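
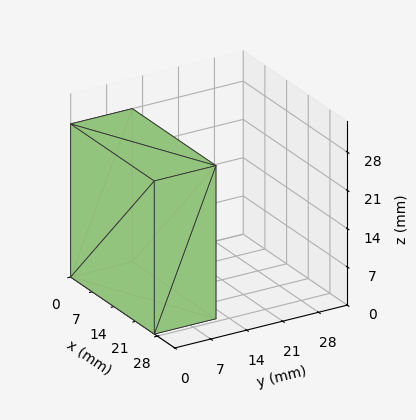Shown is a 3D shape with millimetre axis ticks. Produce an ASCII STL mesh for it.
Reading the render: the shape is a rectangular box, roughly 27 × 12 mm footprint and 28 mm tall (dimensions read to the nearest mm from the axis ticks). For the STL, each face is triangulated and given an outward normal.

solid part
  facet normal 0.0000 0.0000 -1.0000
    outer loop
      vertex 27.0 12.0 0.0
      vertex 27.0 0.0 0.0
      vertex 0.0 0.0 0.0
    endloop
  endfacet
  facet normal 0.0000 0.0000 -1.0000
    outer loop
      vertex 0.0 12.0 0.0
      vertex 27.0 12.0 0.0
      vertex 0.0 0.0 0.0
    endloop
  endfacet
  facet normal 0.0000 0.0000 1.0000
    outer loop
      vertex 0.0 0.0 28.0
      vertex 27.0 0.0 28.0
      vertex 27.0 12.0 28.0
    endloop
  endfacet
  facet normal 0.0000 0.0000 1.0000
    outer loop
      vertex 0.0 0.0 28.0
      vertex 27.0 12.0 28.0
      vertex 0.0 12.0 28.0
    endloop
  endfacet
  facet normal 0.0000 -1.0000 0.0000
    outer loop
      vertex 0.0 0.0 0.0
      vertex 27.0 0.0 0.0
      vertex 27.0 0.0 28.0
    endloop
  endfacet
  facet normal 0.0000 -1.0000 0.0000
    outer loop
      vertex 0.0 0.0 0.0
      vertex 27.0 0.0 28.0
      vertex 0.0 0.0 28.0
    endloop
  endfacet
  facet normal 0.0000 1.0000 0.0000
    outer loop
      vertex 27.0 12.0 28.0
      vertex 27.0 12.0 0.0
      vertex 0.0 12.0 0.0
    endloop
  endfacet
  facet normal 0.0000 1.0000 0.0000
    outer loop
      vertex 0.0 12.0 28.0
      vertex 27.0 12.0 28.0
      vertex 0.0 12.0 0.0
    endloop
  endfacet
  facet normal -1.0000 0.0000 0.0000
    outer loop
      vertex 0.0 12.0 28.0
      vertex 0.0 12.0 0.0
      vertex 0.0 0.0 0.0
    endloop
  endfacet
  facet normal -1.0000 0.0000 0.0000
    outer loop
      vertex 0.0 0.0 28.0
      vertex 0.0 12.0 28.0
      vertex 0.0 0.0 0.0
    endloop
  endfacet
  facet normal 1.0000 0.0000 0.0000
    outer loop
      vertex 27.0 0.0 0.0
      vertex 27.0 12.0 0.0
      vertex 27.0 12.0 28.0
    endloop
  endfacet
  facet normal 1.0000 0.0000 0.0000
    outer loop
      vertex 27.0 0.0 0.0
      vertex 27.0 12.0 28.0
      vertex 27.0 0.0 28.0
    endloop
  endfacet
endsolid part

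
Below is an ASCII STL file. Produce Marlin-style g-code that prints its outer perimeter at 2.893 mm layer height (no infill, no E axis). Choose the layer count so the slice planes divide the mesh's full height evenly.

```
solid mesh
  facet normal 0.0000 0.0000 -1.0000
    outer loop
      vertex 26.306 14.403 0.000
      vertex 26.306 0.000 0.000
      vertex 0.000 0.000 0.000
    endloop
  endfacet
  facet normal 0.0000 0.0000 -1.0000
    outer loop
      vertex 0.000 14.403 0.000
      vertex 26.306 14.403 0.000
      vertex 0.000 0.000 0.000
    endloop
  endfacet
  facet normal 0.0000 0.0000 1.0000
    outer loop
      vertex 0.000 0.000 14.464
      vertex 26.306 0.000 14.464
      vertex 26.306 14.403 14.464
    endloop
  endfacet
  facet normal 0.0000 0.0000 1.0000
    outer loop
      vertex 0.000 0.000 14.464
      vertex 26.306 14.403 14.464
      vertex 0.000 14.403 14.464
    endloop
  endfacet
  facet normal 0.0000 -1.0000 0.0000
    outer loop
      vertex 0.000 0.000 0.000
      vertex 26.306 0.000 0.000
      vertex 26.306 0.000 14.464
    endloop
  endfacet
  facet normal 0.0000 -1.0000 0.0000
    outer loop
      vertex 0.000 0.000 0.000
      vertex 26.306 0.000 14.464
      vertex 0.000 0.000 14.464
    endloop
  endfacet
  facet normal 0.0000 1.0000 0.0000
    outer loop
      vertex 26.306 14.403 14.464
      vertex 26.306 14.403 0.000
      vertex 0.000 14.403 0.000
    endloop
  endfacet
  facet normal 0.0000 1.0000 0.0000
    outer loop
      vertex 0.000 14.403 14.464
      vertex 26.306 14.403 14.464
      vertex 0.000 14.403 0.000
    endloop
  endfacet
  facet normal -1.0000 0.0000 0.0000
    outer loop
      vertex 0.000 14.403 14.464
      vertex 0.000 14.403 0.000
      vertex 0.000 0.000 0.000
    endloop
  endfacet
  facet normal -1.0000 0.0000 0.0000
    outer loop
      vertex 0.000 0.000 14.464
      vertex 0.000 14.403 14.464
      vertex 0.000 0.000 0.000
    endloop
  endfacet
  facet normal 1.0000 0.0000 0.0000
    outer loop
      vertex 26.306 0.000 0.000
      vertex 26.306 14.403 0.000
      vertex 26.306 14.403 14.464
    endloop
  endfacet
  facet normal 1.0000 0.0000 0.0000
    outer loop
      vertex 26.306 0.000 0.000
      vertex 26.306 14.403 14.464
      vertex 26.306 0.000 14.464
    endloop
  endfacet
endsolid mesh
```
; perimeter-only toolpath
G21 ; units = mm
G90 ; absolute positioning
G28 ; home
; layer 1
G0 Z2.893
G0 X0.000 Y0.000
G1 X26.306 Y0.000
G1 X26.306 Y14.403
G1 X0.000 Y14.403
G1 X0.000 Y0.000
; layer 2
G0 Z5.786
G0 X0.000 Y0.000
G1 X26.306 Y0.000
G1 X26.306 Y14.403
G1 X0.000 Y14.403
G1 X0.000 Y0.000
; layer 3
G0 Z8.678
G0 X0.000 Y0.000
G1 X26.306 Y0.000
G1 X26.306 Y14.403
G1 X0.000 Y14.403
G1 X0.000 Y0.000
; layer 4
G0 Z11.571
G0 X0.000 Y0.000
G1 X26.306 Y0.000
G1 X26.306 Y14.403
G1 X0.000 Y14.403
G1 X0.000 Y0.000
; layer 5
G0 Z14.464
G0 X0.000 Y0.000
G1 X26.306 Y0.000
G1 X26.306 Y14.403
G1 X0.000 Y14.403
G1 X0.000 Y0.000
M2 ; end

The solid is a rectangular box, roughly 26.3 × 14.4 mm footprint and 14.5 mm tall. Slicing at Δz = 2.893 mm — 5 equal slices spanning the solid's height, so layer i sits at z = i·h/5 — gives 5 non-empty perimeters. Each is a 4-segment closed polygon; G0 lifts to the layer z and rapids to the start vertex, then G1 traces the edges.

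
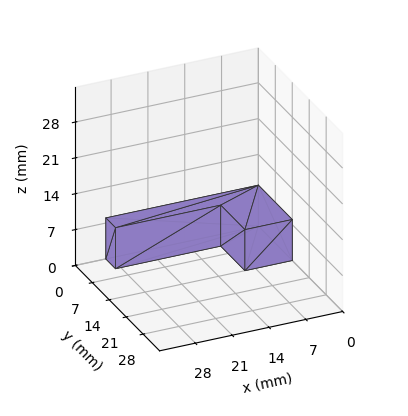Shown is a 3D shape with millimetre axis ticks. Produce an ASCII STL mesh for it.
Reading the render: the shape is an L-shaped prism: outer 29 × 14 mm, arm thicknesses ≈ 4 mm (horizontal) and 9 mm (vertical), extruded 8 mm in z (dimensions read to the nearest mm from the axis ticks). For the STL, each face is triangulated and given an outward normal.

solid part
  facet normal 0.0000 0.0000 -1.0000
    outer loop
      vertex 29.0 4.0 0.0
      vertex 29.0 0.0 0.0
      vertex 0.0 0.0 0.0
    endloop
  endfacet
  facet normal 0.0000 0.0000 -1.0000
    outer loop
      vertex 9.0 4.0 0.0
      vertex 29.0 4.0 0.0
      vertex 0.0 0.0 0.0
    endloop
  endfacet
  facet normal 0.0000 0.0000 -1.0000
    outer loop
      vertex 9.0 14.0 0.0
      vertex 9.0 4.0 0.0
      vertex 0.0 0.0 0.0
    endloop
  endfacet
  facet normal 0.0000 0.0000 -1.0000
    outer loop
      vertex 0.0 14.0 0.0
      vertex 9.0 14.0 0.0
      vertex 0.0 0.0 0.0
    endloop
  endfacet
  facet normal 0.0000 0.0000 1.0000
    outer loop
      vertex 0.0 0.0 8.0
      vertex 29.0 0.0 8.0
      vertex 29.0 4.0 8.0
    endloop
  endfacet
  facet normal 0.0000 0.0000 1.0000
    outer loop
      vertex 0.0 0.0 8.0
      vertex 29.0 4.0 8.0
      vertex 9.0 4.0 8.0
    endloop
  endfacet
  facet normal 0.0000 0.0000 1.0000
    outer loop
      vertex 0.0 0.0 8.0
      vertex 9.0 4.0 8.0
      vertex 9.0 14.0 8.0
    endloop
  endfacet
  facet normal 0.0000 0.0000 1.0000
    outer loop
      vertex 0.0 0.0 8.0
      vertex 9.0 14.0 8.0
      vertex 0.0 14.0 8.0
    endloop
  endfacet
  facet normal 0.0000 -1.0000 0.0000
    outer loop
      vertex 0.0 0.0 0.0
      vertex 29.0 0.0 0.0
      vertex 29.0 0.0 8.0
    endloop
  endfacet
  facet normal 0.0000 -1.0000 0.0000
    outer loop
      vertex 0.0 0.0 0.0
      vertex 29.0 0.0 8.0
      vertex 0.0 0.0 8.0
    endloop
  endfacet
  facet normal 1.0000 0.0000 0.0000
    outer loop
      vertex 29.0 0.0 0.0
      vertex 29.0 4.0 0.0
      vertex 29.0 4.0 8.0
    endloop
  endfacet
  facet normal 1.0000 0.0000 0.0000
    outer loop
      vertex 29.0 0.0 0.0
      vertex 29.0 4.0 8.0
      vertex 29.0 0.0 8.0
    endloop
  endfacet
  facet normal 0.0000 1.0000 0.0000
    outer loop
      vertex 29.0 4.0 0.0
      vertex 9.0 4.0 0.0
      vertex 9.0 4.0 8.0
    endloop
  endfacet
  facet normal 0.0000 1.0000 0.0000
    outer loop
      vertex 29.0 4.0 0.0
      vertex 9.0 4.0 8.0
      vertex 29.0 4.0 8.0
    endloop
  endfacet
  facet normal 1.0000 0.0000 0.0000
    outer loop
      vertex 9.0 4.0 0.0
      vertex 9.0 14.0 0.0
      vertex 9.0 14.0 8.0
    endloop
  endfacet
  facet normal 1.0000 0.0000 0.0000
    outer loop
      vertex 9.0 4.0 0.0
      vertex 9.0 14.0 8.0
      vertex 9.0 4.0 8.0
    endloop
  endfacet
  facet normal 0.0000 1.0000 0.0000
    outer loop
      vertex 9.0 14.0 0.0
      vertex 0.0 14.0 0.0
      vertex 0.0 14.0 8.0
    endloop
  endfacet
  facet normal 0.0000 1.0000 0.0000
    outer loop
      vertex 9.0 14.0 0.0
      vertex 0.0 14.0 8.0
      vertex 9.0 14.0 8.0
    endloop
  endfacet
  facet normal -1.0000 0.0000 0.0000
    outer loop
      vertex 0.0 14.0 0.0
      vertex 0.0 0.0 0.0
      vertex 0.0 0.0 8.0
    endloop
  endfacet
  facet normal -1.0000 0.0000 0.0000
    outer loop
      vertex 0.0 14.0 0.0
      vertex 0.0 0.0 8.0
      vertex 0.0 14.0 8.0
    endloop
  endfacet
endsolid part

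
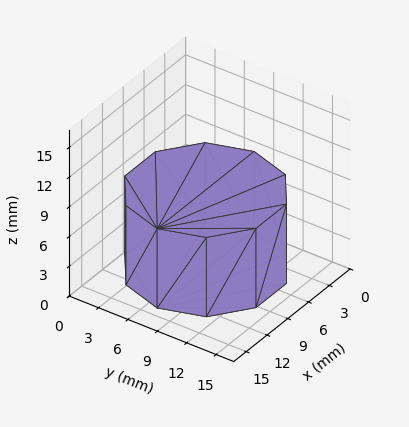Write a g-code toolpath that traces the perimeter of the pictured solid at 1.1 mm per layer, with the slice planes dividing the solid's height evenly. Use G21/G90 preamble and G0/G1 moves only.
Reading the render: the shape is a regular 10-sided prism (a cylinder approximated with 10 flat sides), circumscribed radius ≈ 7 mm, height ≈ 8 mm (dimensions read to the nearest mm from the axis ticks). For the g-code, the solid's height is divided into equal slices at the stated Δz and each level perimeter traced with G1 moves after a G0 lift.

; perimeter-only toolpath
G21 ; units = mm
G90 ; absolute positioning
G28 ; home
; layer 1
G0 Z1.1
G0 X14.0 Y7.0
G1 X12.7 Y11.1
G1 X9.2 Y13.7
G1 X4.8 Y13.7
G1 X1.3 Y11.1
G1 X0.0 Y7.0
G1 X1.3 Y2.9
G1 X4.8 Y0.3
G1 X9.2 Y0.3
G1 X12.7 Y2.9
G1 X14.0 Y7.0
; layer 2
G0 Z2.3
G0 X14.0 Y7.0
G1 X12.7 Y11.1
G1 X9.2 Y13.7
G1 X4.8 Y13.7
G1 X1.3 Y11.1
G1 X0.0 Y7.0
G1 X1.3 Y2.9
G1 X4.8 Y0.3
G1 X9.2 Y0.3
G1 X12.7 Y2.9
G1 X14.0 Y7.0
; layer 3
G0 Z3.4
G0 X14.0 Y7.0
G1 X12.7 Y11.1
G1 X9.2 Y13.7
G1 X4.8 Y13.7
G1 X1.3 Y11.1
G1 X0.0 Y7.0
G1 X1.3 Y2.9
G1 X4.8 Y0.3
G1 X9.2 Y0.3
G1 X12.7 Y2.9
G1 X14.0 Y7.0
; layer 4
G0 Z4.6
G0 X14.0 Y7.0
G1 X12.7 Y11.1
G1 X9.2 Y13.7
G1 X4.8 Y13.7
G1 X1.3 Y11.1
G1 X0.0 Y7.0
G1 X1.3 Y2.9
G1 X4.8 Y0.3
G1 X9.2 Y0.3
G1 X12.7 Y2.9
G1 X14.0 Y7.0
; layer 5
G0 Z5.7
G0 X14.0 Y7.0
G1 X12.7 Y11.1
G1 X9.2 Y13.7
G1 X4.8 Y13.7
G1 X1.3 Y11.1
G1 X0.0 Y7.0
G1 X1.3 Y2.9
G1 X4.8 Y0.3
G1 X9.2 Y0.3
G1 X12.7 Y2.9
G1 X14.0 Y7.0
; layer 6
G0 Z6.9
G0 X14.0 Y7.0
G1 X12.7 Y11.1
G1 X9.2 Y13.7
G1 X4.8 Y13.7
G1 X1.3 Y11.1
G1 X0.0 Y7.0
G1 X1.3 Y2.9
G1 X4.8 Y0.3
G1 X9.2 Y0.3
G1 X12.7 Y2.9
G1 X14.0 Y7.0
; layer 7
G0 Z8.0
G0 X14.0 Y7.0
G1 X12.7 Y11.1
G1 X9.2 Y13.7
G1 X4.8 Y13.7
G1 X1.3 Y11.1
G1 X0.0 Y7.0
G1 X1.3 Y2.9
G1 X4.8 Y0.3
G1 X9.2 Y0.3
G1 X12.7 Y2.9
G1 X14.0 Y7.0
M2 ; end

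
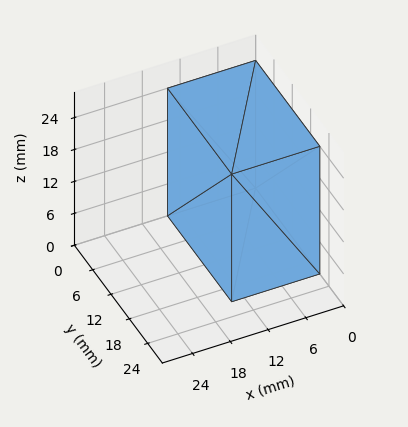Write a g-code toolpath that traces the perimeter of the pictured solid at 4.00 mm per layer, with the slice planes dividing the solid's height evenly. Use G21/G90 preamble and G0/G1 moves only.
Reading the render: the shape is a rectangular box, roughly 14 × 21 mm footprint and 24 mm tall (dimensions read to the nearest mm from the axis ticks). For the g-code, the solid's height is divided into equal slices at the stated Δz and each level perimeter traced with G1 moves after a G0 lift.

; perimeter-only toolpath
G21 ; units = mm
G90 ; absolute positioning
G28 ; home
; layer 1
G0 Z4.00
G0 X0.00 Y0.00
G1 X14.00 Y0.00
G1 X14.00 Y21.00
G1 X0.00 Y21.00
G1 X0.00 Y0.00
; layer 2
G0 Z8.00
G0 X0.00 Y0.00
G1 X14.00 Y0.00
G1 X14.00 Y21.00
G1 X0.00 Y21.00
G1 X0.00 Y0.00
; layer 3
G0 Z12.00
G0 X0.00 Y0.00
G1 X14.00 Y0.00
G1 X14.00 Y21.00
G1 X0.00 Y21.00
G1 X0.00 Y0.00
; layer 4
G0 Z16.00
G0 X0.00 Y0.00
G1 X14.00 Y0.00
G1 X14.00 Y21.00
G1 X0.00 Y21.00
G1 X0.00 Y0.00
; layer 5
G0 Z20.00
G0 X0.00 Y0.00
G1 X14.00 Y0.00
G1 X14.00 Y21.00
G1 X0.00 Y21.00
G1 X0.00 Y0.00
; layer 6
G0 Z24.00
G0 X0.00 Y0.00
G1 X14.00 Y0.00
G1 X14.00 Y21.00
G1 X0.00 Y21.00
G1 X0.00 Y0.00
M2 ; end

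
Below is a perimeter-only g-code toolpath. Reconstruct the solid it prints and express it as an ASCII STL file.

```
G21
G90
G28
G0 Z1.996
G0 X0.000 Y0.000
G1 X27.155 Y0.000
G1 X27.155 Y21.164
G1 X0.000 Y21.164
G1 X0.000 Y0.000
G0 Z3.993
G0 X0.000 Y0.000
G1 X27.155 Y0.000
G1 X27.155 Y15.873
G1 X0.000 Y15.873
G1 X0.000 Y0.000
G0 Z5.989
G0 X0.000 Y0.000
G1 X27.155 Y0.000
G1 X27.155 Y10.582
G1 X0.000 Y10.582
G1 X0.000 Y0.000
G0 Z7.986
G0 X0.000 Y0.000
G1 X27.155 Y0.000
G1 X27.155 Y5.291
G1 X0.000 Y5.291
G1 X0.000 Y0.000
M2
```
solid part
  facet normal 0.0000 0.0000 -1.0000
    outer loop
      vertex 27.155 26.455 0.000
      vertex 27.155 0.000 0.000
      vertex 0.000 0.000 0.000
    endloop
  endfacet
  facet normal 0.0000 0.0000 -1.0000
    outer loop
      vertex 0.000 26.455 0.000
      vertex 27.155 26.455 0.000
      vertex 0.000 0.000 0.000
    endloop
  endfacet
  facet normal 0.0000 -1.0000 0.0000
    outer loop
      vertex 0.000 0.000 0.000
      vertex 27.155 0.000 0.000
      vertex 27.155 0.000 9.982
    endloop
  endfacet
  facet normal 0.0000 -1.0000 0.0000
    outer loop
      vertex 0.000 0.000 0.000
      vertex 27.155 0.000 9.982
      vertex 0.000 0.000 9.982
    endloop
  endfacet
  facet normal 0.0000 0.3530 0.9356
    outer loop
      vertex 0.000 0.000 9.982
      vertex 27.155 0.000 9.982
      vertex 27.155 26.455 0.000
    endloop
  endfacet
  facet normal 0.0000 0.3530 0.9356
    outer loop
      vertex 0.000 0.000 9.982
      vertex 27.155 26.455 0.000
      vertex 0.000 26.455 0.000
    endloop
  endfacet
  facet normal -1.0000 0.0000 0.0000
    outer loop
      vertex 0.000 0.000 9.982
      vertex 0.000 26.455 0.000
      vertex 0.000 0.000 0.000
    endloop
  endfacet
  facet normal 1.0000 0.0000 0.0000
    outer loop
      vertex 27.155 0.000 0.000
      vertex 27.155 26.455 0.000
      vertex 27.155 0.000 9.982
    endloop
  endfacet
endsolid part

The G0 Z moves step by Δz≈1.996 mm. The G1 loops shrink linearly with z, so the solid tapers from its base footprint up to z≈9.98. Closing with a flat bottom cap and the tapered top and triangulating gives 8 facets — a wedge (ramp): 27.2 × 26.5 mm base, rising to 9.98 mm along the y=0 edge and sloping linearly to z=0 at y=26.5.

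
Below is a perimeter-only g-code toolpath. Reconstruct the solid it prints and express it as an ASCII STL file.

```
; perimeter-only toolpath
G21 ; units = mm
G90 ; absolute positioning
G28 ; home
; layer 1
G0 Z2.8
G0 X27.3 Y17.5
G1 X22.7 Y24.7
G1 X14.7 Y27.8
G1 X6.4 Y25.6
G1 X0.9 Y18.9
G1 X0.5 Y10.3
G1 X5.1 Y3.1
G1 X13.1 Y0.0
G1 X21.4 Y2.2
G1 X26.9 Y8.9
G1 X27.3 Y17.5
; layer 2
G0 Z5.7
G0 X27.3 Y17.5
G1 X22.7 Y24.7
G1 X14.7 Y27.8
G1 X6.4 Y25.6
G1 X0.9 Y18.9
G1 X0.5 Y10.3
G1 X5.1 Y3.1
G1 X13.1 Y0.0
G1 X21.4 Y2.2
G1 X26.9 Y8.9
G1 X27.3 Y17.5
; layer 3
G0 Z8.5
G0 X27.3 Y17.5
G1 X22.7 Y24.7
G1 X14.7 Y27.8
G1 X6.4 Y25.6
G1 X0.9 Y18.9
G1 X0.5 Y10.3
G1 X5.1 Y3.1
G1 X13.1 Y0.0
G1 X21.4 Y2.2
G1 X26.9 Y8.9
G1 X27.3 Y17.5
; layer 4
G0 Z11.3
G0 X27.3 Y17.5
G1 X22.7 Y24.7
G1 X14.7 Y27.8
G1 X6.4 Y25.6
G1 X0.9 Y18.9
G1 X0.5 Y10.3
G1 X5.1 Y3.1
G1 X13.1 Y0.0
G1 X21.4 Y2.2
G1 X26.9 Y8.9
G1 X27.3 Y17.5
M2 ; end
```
solid part
  facet normal 0.0000 0.0000 -1.0000
    outer loop
      vertex 14.7 27.8 0.0
      vertex 22.7 24.7 0.0
      vertex 27.3 17.5 0.0
    endloop
  endfacet
  facet normal 0.0000 0.0000 -1.0000
    outer loop
      vertex 6.4 25.6 0.0
      vertex 14.7 27.8 0.0
      vertex 27.3 17.5 0.0
    endloop
  endfacet
  facet normal 0.0000 0.0000 -1.0000
    outer loop
      vertex 0.9 18.9 0.0
      vertex 6.4 25.6 0.0
      vertex 27.3 17.5 0.0
    endloop
  endfacet
  facet normal 0.0000 0.0000 -1.0000
    outer loop
      vertex 0.5 10.3 0.0
      vertex 0.9 18.9 0.0
      vertex 27.3 17.5 0.0
    endloop
  endfacet
  facet normal 0.0000 0.0000 -1.0000
    outer loop
      vertex 5.1 3.1 0.0
      vertex 0.5 10.3 0.0
      vertex 27.3 17.5 0.0
    endloop
  endfacet
  facet normal 0.0000 0.0000 -1.0000
    outer loop
      vertex 13.1 0.0 0.0
      vertex 5.1 3.1 0.0
      vertex 27.3 17.5 0.0
    endloop
  endfacet
  facet normal 0.0000 0.0000 -1.0000
    outer loop
      vertex 21.4 2.2 0.0
      vertex 13.1 0.0 0.0
      vertex 27.3 17.5 0.0
    endloop
  endfacet
  facet normal 0.0000 0.0000 -1.0000
    outer loop
      vertex 26.9 8.9 0.0
      vertex 21.4 2.2 0.0
      vertex 27.3 17.5 0.0
    endloop
  endfacet
  facet normal 0.0000 0.0000 1.0000
    outer loop
      vertex 27.3 17.5 11.3
      vertex 22.7 24.7 11.3
      vertex 14.7 27.8 11.3
    endloop
  endfacet
  facet normal 0.0000 0.0000 1.0000
    outer loop
      vertex 27.3 17.5 11.3
      vertex 14.7 27.8 11.3
      vertex 6.4 25.6 11.3
    endloop
  endfacet
  facet normal 0.0000 0.0000 1.0000
    outer loop
      vertex 27.3 17.5 11.3
      vertex 6.4 25.6 11.3
      vertex 0.9 18.9 11.3
    endloop
  endfacet
  facet normal 0.0000 0.0000 1.0000
    outer loop
      vertex 27.3 17.5 11.3
      vertex 0.9 18.9 11.3
      vertex 0.5 10.3 11.3
    endloop
  endfacet
  facet normal 0.0000 0.0000 1.0000
    outer loop
      vertex 27.3 17.5 11.3
      vertex 0.5 10.3 11.3
      vertex 5.1 3.1 11.3
    endloop
  endfacet
  facet normal 0.0000 0.0000 1.0000
    outer loop
      vertex 27.3 17.5 11.3
      vertex 5.1 3.1 11.3
      vertex 13.1 0.0 11.3
    endloop
  endfacet
  facet normal 0.0000 0.0000 1.0000
    outer loop
      vertex 27.3 17.5 11.3
      vertex 13.1 0.0 11.3
      vertex 21.4 2.2 11.3
    endloop
  endfacet
  facet normal 0.0000 0.0000 1.0000
    outer loop
      vertex 27.3 17.5 11.3
      vertex 21.4 2.2 11.3
      vertex 26.9 8.9 11.3
    endloop
  endfacet
  facet normal 0.8427 0.5384 0.0000
    outer loop
      vertex 27.3 17.5 0.0
      vertex 22.7 24.7 0.0
      vertex 22.7 24.7 11.3
    endloop
  endfacet
  facet normal 0.8427 0.5384 0.0000
    outer loop
      vertex 27.3 17.5 0.0
      vertex 22.7 24.7 11.3
      vertex 27.3 17.5 11.3
    endloop
  endfacet
  facet normal 0.3613 0.9324 0.0000
    outer loop
      vertex 22.7 24.7 0.0
      vertex 14.7 27.8 0.0
      vertex 14.7 27.8 11.3
    endloop
  endfacet
  facet normal 0.3613 0.9324 0.0000
    outer loop
      vertex 22.7 24.7 0.0
      vertex 14.7 27.8 11.3
      vertex 22.7 24.7 11.3
    endloop
  endfacet
  facet normal -0.2562 0.9666 0.0000
    outer loop
      vertex 14.7 27.8 0.0
      vertex 6.4 25.6 0.0
      vertex 6.4 25.6 11.3
    endloop
  endfacet
  facet normal -0.2562 0.9666 0.0000
    outer loop
      vertex 14.7 27.8 0.0
      vertex 6.4 25.6 11.3
      vertex 14.7 27.8 11.3
    endloop
  endfacet
  facet normal -0.7729 0.6345 0.0000
    outer loop
      vertex 6.4 25.6 0.0
      vertex 0.9 18.9 0.0
      vertex 0.9 18.9 11.3
    endloop
  endfacet
  facet normal -0.7729 0.6345 0.0000
    outer loop
      vertex 6.4 25.6 0.0
      vertex 0.9 18.9 11.3
      vertex 6.4 25.6 11.3
    endloop
  endfacet
  facet normal -0.9989 0.0465 0.0000
    outer loop
      vertex 0.9 18.9 0.0
      vertex 0.5 10.3 0.0
      vertex 0.5 10.3 11.3
    endloop
  endfacet
  facet normal -0.9989 0.0465 0.0000
    outer loop
      vertex 0.9 18.9 0.0
      vertex 0.5 10.3 11.3
      vertex 0.9 18.9 11.3
    endloop
  endfacet
  facet normal -0.8427 -0.5384 0.0000
    outer loop
      vertex 0.5 10.3 0.0
      vertex 5.1 3.1 0.0
      vertex 5.1 3.1 11.3
    endloop
  endfacet
  facet normal -0.8427 -0.5384 0.0000
    outer loop
      vertex 0.5 10.3 0.0
      vertex 5.1 3.1 11.3
      vertex 0.5 10.3 11.3
    endloop
  endfacet
  facet normal -0.3613 -0.9324 0.0000
    outer loop
      vertex 5.1 3.1 0.0
      vertex 13.1 0.0 0.0
      vertex 13.1 0.0 11.3
    endloop
  endfacet
  facet normal -0.3613 -0.9324 0.0000
    outer loop
      vertex 5.1 3.1 0.0
      vertex 13.1 0.0 11.3
      vertex 5.1 3.1 11.3
    endloop
  endfacet
  facet normal 0.2562 -0.9666 0.0000
    outer loop
      vertex 13.1 0.0 0.0
      vertex 21.4 2.2 0.0
      vertex 21.4 2.2 11.3
    endloop
  endfacet
  facet normal 0.2562 -0.9666 0.0000
    outer loop
      vertex 13.1 0.0 0.0
      vertex 21.4 2.2 11.3
      vertex 13.1 0.0 11.3
    endloop
  endfacet
  facet normal 0.7729 -0.6345 0.0000
    outer loop
      vertex 21.4 2.2 0.0
      vertex 26.9 8.9 0.0
      vertex 26.9 8.9 11.3
    endloop
  endfacet
  facet normal 0.7729 -0.6345 0.0000
    outer loop
      vertex 21.4 2.2 0.0
      vertex 26.9 8.9 11.3
      vertex 21.4 2.2 11.3
    endloop
  endfacet
  facet normal 0.9989 -0.0465 0.0000
    outer loop
      vertex 26.9 8.9 0.0
      vertex 27.3 17.5 0.0
      vertex 27.3 17.5 11.3
    endloop
  endfacet
  facet normal 0.9989 -0.0465 0.0000
    outer loop
      vertex 26.9 8.9 0.0
      vertex 27.3 17.5 11.3
      vertex 26.9 8.9 11.3
    endloop
  endfacet
endsolid part

The G0 Z moves step by Δz≈2.8 mm. Every layer's G1 loop is the same polygon, so the solid is a straight extrusion of it from z=0 to z≈11.3. Closing with flat bottom and top caps and triangulating gives 36 facets — a regular 10-sided prism (a cylinder approximated with 10 flat sides), circumscribed radius ≈ 13.9 mm, height ≈ 11.3 mm.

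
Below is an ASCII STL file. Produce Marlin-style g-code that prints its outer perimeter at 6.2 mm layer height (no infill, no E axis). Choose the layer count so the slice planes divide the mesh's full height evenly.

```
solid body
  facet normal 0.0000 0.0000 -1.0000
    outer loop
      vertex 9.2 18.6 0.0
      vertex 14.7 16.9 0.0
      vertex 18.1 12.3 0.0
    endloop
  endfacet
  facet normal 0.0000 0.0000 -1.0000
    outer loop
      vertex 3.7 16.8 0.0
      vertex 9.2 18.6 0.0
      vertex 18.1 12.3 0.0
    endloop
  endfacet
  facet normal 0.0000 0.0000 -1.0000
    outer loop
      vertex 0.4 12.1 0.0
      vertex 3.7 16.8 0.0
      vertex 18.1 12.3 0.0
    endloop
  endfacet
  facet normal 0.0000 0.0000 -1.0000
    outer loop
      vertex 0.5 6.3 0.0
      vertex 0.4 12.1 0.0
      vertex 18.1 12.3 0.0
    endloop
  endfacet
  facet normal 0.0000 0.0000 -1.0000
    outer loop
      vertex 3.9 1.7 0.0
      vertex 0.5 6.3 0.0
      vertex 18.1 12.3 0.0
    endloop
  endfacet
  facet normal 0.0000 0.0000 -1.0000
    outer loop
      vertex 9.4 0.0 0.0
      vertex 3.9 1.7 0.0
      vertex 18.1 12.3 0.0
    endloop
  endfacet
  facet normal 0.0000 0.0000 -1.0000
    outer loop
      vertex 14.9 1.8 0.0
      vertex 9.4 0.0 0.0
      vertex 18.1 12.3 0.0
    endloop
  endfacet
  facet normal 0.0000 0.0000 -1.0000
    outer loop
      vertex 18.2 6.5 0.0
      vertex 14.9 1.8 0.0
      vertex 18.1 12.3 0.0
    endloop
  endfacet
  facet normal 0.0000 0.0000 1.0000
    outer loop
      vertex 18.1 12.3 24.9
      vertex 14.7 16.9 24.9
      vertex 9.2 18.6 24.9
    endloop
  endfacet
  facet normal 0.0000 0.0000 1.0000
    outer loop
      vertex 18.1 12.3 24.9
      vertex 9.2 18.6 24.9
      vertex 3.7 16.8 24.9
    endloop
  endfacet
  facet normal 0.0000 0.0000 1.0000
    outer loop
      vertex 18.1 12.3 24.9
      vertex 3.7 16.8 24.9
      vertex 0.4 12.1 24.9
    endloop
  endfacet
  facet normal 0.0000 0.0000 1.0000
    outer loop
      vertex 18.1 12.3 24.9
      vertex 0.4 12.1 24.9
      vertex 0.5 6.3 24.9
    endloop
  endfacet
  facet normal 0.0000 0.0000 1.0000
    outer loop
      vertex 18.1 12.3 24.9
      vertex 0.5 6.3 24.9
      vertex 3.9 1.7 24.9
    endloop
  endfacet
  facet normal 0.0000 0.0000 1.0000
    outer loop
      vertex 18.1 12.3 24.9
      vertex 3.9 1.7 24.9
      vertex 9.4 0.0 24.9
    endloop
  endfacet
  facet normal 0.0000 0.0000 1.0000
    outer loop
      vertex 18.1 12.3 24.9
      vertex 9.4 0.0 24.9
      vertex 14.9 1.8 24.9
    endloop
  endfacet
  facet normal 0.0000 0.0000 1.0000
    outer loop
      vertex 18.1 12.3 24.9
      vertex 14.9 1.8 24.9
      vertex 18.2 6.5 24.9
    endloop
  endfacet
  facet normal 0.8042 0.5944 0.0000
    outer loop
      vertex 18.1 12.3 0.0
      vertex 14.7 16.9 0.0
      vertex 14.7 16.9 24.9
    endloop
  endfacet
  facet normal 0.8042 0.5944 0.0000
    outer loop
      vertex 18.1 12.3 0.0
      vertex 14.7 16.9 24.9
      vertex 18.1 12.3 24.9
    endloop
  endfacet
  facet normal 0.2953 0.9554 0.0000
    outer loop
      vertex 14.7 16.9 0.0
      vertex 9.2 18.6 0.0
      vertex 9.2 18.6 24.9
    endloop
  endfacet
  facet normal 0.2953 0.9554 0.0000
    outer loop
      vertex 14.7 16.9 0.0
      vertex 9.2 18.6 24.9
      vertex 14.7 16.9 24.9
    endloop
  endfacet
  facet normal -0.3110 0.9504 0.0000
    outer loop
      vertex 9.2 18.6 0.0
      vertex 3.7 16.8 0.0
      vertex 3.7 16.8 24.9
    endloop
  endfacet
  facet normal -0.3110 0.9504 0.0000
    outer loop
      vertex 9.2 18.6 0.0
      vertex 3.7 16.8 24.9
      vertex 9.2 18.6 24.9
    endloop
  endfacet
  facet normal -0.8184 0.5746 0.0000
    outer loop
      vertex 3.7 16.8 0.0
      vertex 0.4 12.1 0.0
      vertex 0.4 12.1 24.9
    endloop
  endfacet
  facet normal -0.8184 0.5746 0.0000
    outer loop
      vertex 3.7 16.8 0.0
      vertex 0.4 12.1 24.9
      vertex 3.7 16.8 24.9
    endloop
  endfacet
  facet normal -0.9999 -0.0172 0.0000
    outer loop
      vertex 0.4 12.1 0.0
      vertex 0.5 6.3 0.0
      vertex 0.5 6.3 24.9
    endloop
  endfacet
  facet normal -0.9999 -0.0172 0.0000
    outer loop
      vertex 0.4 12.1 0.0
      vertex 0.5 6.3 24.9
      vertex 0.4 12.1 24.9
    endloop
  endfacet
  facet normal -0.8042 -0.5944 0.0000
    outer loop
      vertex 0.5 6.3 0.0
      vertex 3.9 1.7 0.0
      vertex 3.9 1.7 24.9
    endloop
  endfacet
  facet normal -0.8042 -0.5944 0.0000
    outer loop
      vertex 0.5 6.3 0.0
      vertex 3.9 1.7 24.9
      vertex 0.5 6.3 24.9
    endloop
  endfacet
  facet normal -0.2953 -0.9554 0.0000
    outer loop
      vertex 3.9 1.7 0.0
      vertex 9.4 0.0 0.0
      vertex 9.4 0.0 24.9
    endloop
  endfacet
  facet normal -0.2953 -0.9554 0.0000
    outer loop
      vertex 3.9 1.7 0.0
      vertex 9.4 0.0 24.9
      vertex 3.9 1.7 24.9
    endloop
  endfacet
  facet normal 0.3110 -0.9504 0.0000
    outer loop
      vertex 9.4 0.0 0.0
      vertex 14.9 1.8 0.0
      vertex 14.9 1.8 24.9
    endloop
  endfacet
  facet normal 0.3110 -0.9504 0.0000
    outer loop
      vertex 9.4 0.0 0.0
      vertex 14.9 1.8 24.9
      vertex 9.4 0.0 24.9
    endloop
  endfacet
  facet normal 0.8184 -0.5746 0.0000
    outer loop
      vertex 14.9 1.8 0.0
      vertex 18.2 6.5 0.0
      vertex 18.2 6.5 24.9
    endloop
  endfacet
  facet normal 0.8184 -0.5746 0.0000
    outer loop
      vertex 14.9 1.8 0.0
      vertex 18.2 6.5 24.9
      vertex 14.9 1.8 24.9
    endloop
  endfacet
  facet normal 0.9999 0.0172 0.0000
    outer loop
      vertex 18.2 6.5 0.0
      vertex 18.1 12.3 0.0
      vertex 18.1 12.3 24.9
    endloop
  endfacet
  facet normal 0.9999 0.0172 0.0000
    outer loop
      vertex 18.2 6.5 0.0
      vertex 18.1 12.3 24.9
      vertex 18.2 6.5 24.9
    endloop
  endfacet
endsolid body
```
; perimeter-only toolpath
G21 ; units = mm
G90 ; absolute positioning
G28 ; home
; layer 1
G0 Z6.2
G0 X18.1 Y12.3
G1 X14.7 Y16.9
G1 X9.2 Y18.6
G1 X3.7 Y16.8
G1 X0.4 Y12.1
G1 X0.5 Y6.3
G1 X3.9 Y1.7
G1 X9.4 Y0.0
G1 X14.9 Y1.8
G1 X18.2 Y6.5
G1 X18.1 Y12.3
; layer 2
G0 Z12.4
G0 X18.1 Y12.3
G1 X14.7 Y16.9
G1 X9.2 Y18.6
G1 X3.7 Y16.8
G1 X0.4 Y12.1
G1 X0.5 Y6.3
G1 X3.9 Y1.7
G1 X9.4 Y0.0
G1 X14.9 Y1.8
G1 X18.2 Y6.5
G1 X18.1 Y12.3
; layer 3
G0 Z18.7
G0 X18.1 Y12.3
G1 X14.7 Y16.9
G1 X9.2 Y18.6
G1 X3.7 Y16.8
G1 X0.4 Y12.1
G1 X0.5 Y6.3
G1 X3.9 Y1.7
G1 X9.4 Y0.0
G1 X14.9 Y1.8
G1 X18.2 Y6.5
G1 X18.1 Y12.3
; layer 4
G0 Z24.9
G0 X18.1 Y12.3
G1 X14.7 Y16.9
G1 X9.2 Y18.6
G1 X3.7 Y16.8
G1 X0.4 Y12.1
G1 X0.5 Y6.3
G1 X3.9 Y1.7
G1 X9.4 Y0.0
G1 X14.9 Y1.8
G1 X18.2 Y6.5
G1 X18.1 Y12.3
M2 ; end

The solid is a regular 10-sided prism (a cylinder approximated with 10 flat sides), circumscribed radius ≈ 9.3 mm, height ≈ 24.9 mm. Slicing at Δz = 6.2 mm — 4 equal slices spanning the solid's height, so layer i sits at z = i·h/4 — gives 4 non-empty perimeters. Each is a 10-segment closed polygon; G0 lifts to the layer z and rapids to the start vertex, then G1 traces the edges.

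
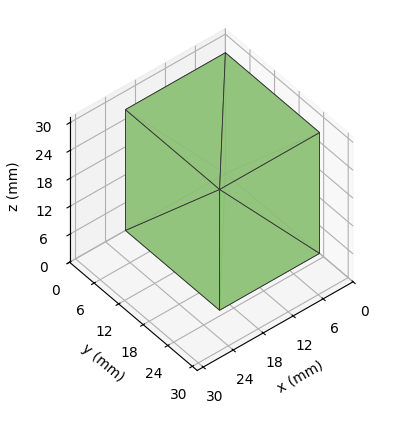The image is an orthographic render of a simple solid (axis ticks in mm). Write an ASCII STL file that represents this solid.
Reading the render: the shape is a rectangular box, roughly 20 × 23 mm footprint and 26 mm tall (dimensions read to the nearest mm from the axis ticks). For the STL, each face is triangulated and given an outward normal.

solid part
  facet normal 0.0000 0.0000 -1.0000
    outer loop
      vertex 20.00 23.00 0.00
      vertex 20.00 0.00 0.00
      vertex 0.00 0.00 0.00
    endloop
  endfacet
  facet normal 0.0000 0.0000 -1.0000
    outer loop
      vertex 0.00 23.00 0.00
      vertex 20.00 23.00 0.00
      vertex 0.00 0.00 0.00
    endloop
  endfacet
  facet normal 0.0000 0.0000 1.0000
    outer loop
      vertex 0.00 0.00 26.00
      vertex 20.00 0.00 26.00
      vertex 20.00 23.00 26.00
    endloop
  endfacet
  facet normal 0.0000 0.0000 1.0000
    outer loop
      vertex 0.00 0.00 26.00
      vertex 20.00 23.00 26.00
      vertex 0.00 23.00 26.00
    endloop
  endfacet
  facet normal 0.0000 -1.0000 0.0000
    outer loop
      vertex 0.00 0.00 0.00
      vertex 20.00 0.00 0.00
      vertex 20.00 0.00 26.00
    endloop
  endfacet
  facet normal 0.0000 -1.0000 0.0000
    outer loop
      vertex 0.00 0.00 0.00
      vertex 20.00 0.00 26.00
      vertex 0.00 0.00 26.00
    endloop
  endfacet
  facet normal 0.0000 1.0000 0.0000
    outer loop
      vertex 20.00 23.00 26.00
      vertex 20.00 23.00 0.00
      vertex 0.00 23.00 0.00
    endloop
  endfacet
  facet normal 0.0000 1.0000 0.0000
    outer loop
      vertex 0.00 23.00 26.00
      vertex 20.00 23.00 26.00
      vertex 0.00 23.00 0.00
    endloop
  endfacet
  facet normal -1.0000 0.0000 0.0000
    outer loop
      vertex 0.00 23.00 26.00
      vertex 0.00 23.00 0.00
      vertex 0.00 0.00 0.00
    endloop
  endfacet
  facet normal -1.0000 0.0000 0.0000
    outer loop
      vertex 0.00 0.00 26.00
      vertex 0.00 23.00 26.00
      vertex 0.00 0.00 0.00
    endloop
  endfacet
  facet normal 1.0000 0.0000 0.0000
    outer loop
      vertex 20.00 0.00 0.00
      vertex 20.00 23.00 0.00
      vertex 20.00 23.00 26.00
    endloop
  endfacet
  facet normal 1.0000 0.0000 0.0000
    outer loop
      vertex 20.00 0.00 0.00
      vertex 20.00 23.00 26.00
      vertex 20.00 0.00 26.00
    endloop
  endfacet
endsolid part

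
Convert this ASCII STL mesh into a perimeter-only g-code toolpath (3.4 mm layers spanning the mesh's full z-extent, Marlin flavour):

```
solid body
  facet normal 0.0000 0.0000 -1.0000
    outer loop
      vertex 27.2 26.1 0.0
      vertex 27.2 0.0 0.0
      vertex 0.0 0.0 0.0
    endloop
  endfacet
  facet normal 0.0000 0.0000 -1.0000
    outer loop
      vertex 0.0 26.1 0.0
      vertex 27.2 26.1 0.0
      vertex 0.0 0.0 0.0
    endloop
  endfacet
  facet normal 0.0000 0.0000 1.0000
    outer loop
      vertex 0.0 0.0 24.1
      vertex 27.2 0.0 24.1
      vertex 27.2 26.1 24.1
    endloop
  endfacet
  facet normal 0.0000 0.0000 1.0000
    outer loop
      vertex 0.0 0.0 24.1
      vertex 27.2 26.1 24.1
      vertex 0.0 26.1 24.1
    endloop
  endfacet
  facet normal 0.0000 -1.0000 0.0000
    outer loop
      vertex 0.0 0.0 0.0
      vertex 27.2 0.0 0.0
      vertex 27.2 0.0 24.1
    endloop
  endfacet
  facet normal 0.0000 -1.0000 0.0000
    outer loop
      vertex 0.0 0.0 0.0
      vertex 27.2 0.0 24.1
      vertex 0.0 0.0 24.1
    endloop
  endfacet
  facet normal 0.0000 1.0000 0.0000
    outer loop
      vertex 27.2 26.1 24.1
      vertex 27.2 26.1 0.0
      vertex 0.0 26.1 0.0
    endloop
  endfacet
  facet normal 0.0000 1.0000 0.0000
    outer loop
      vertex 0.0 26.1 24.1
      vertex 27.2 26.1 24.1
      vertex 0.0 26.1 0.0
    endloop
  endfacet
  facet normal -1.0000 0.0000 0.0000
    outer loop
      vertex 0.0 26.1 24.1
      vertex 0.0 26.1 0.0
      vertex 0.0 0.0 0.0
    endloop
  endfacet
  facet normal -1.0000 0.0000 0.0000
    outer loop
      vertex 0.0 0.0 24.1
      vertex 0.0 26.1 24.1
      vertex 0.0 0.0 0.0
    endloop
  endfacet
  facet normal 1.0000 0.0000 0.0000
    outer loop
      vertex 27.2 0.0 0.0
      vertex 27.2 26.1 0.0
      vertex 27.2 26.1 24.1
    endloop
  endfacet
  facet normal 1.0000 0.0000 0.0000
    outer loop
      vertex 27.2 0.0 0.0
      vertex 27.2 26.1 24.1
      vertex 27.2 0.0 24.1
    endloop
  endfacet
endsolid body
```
; perimeter-only toolpath
G21 ; units = mm
G90 ; absolute positioning
G28 ; home
; layer 1
G0 Z3.4
G0 X0.0 Y0.0
G1 X27.2 Y0.0
G1 X27.2 Y26.1
G1 X0.0 Y26.1
G1 X0.0 Y0.0
; layer 2
G0 Z6.9
G0 X0.0 Y0.0
G1 X27.2 Y0.0
G1 X27.2 Y26.1
G1 X0.0 Y26.1
G1 X0.0 Y0.0
; layer 3
G0 Z10.3
G0 X0.0 Y0.0
G1 X27.2 Y0.0
G1 X27.2 Y26.1
G1 X0.0 Y26.1
G1 X0.0 Y0.0
; layer 4
G0 Z13.8
G0 X0.0 Y0.0
G1 X27.2 Y0.0
G1 X27.2 Y26.1
G1 X0.0 Y26.1
G1 X0.0 Y0.0
; layer 5
G0 Z17.2
G0 X0.0 Y0.0
G1 X27.2 Y0.0
G1 X27.2 Y26.1
G1 X0.0 Y26.1
G1 X0.0 Y0.0
; layer 6
G0 Z20.7
G0 X0.0 Y0.0
G1 X27.2 Y0.0
G1 X27.2 Y26.1
G1 X0.0 Y26.1
G1 X0.0 Y0.0
; layer 7
G0 Z24.1
G0 X0.0 Y0.0
G1 X27.2 Y0.0
G1 X27.2 Y26.1
G1 X0.0 Y26.1
G1 X0.0 Y0.0
M2 ; end

The solid is a rectangular box, roughly 27.2 × 26.1 mm footprint and 24.1 mm tall. Slicing at Δz = 3.4 mm — 7 equal slices spanning the solid's height, so layer i sits at z = i·h/7 — gives 7 non-empty perimeters. Each is a 4-segment closed polygon; G0 lifts to the layer z and rapids to the start vertex, then G1 traces the edges.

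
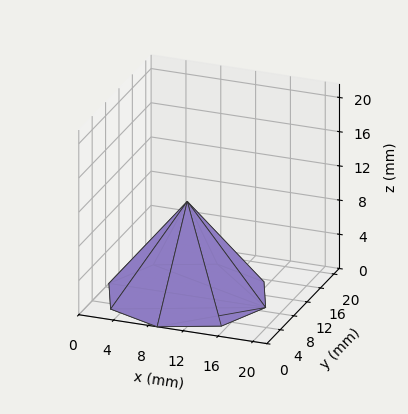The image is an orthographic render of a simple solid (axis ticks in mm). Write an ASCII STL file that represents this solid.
Reading the render: the shape is a regular 8-sided pyramid, base circumscribed radius ≈ 9 mm, apex at z ≈ 11 mm (dimensions read to the nearest mm from the axis ticks). For the STL, each face is triangulated and given an outward normal.

solid part
  facet normal 0.0000 0.0000 -1.0000
    outer loop
      vertex 9.00 18.00 0.00
      vertex 15.36 15.36 0.00
      vertex 18.00 9.00 0.00
    endloop
  endfacet
  facet normal 0.0000 0.0000 -1.0000
    outer loop
      vertex 2.64 15.36 0.00
      vertex 9.00 18.00 0.00
      vertex 18.00 9.00 0.00
    endloop
  endfacet
  facet normal 0.0000 0.0000 -1.0000
    outer loop
      vertex 0.00 9.00 0.00
      vertex 2.64 15.36 0.00
      vertex 18.00 9.00 0.00
    endloop
  endfacet
  facet normal 0.0000 0.0000 -1.0000
    outer loop
      vertex 2.64 2.64 0.00
      vertex 0.00 9.00 0.00
      vertex 18.00 9.00 0.00
    endloop
  endfacet
  facet normal 0.0000 0.0000 -1.0000
    outer loop
      vertex 9.00 0.00 0.00
      vertex 2.64 2.64 0.00
      vertex 18.00 9.00 0.00
    endloop
  endfacet
  facet normal 0.0000 0.0000 -1.0000
    outer loop
      vertex 15.36 2.64 0.00
      vertex 9.00 0.00 0.00
      vertex 18.00 9.00 0.00
    endloop
  endfacet
  facet normal 0.7369 0.3059 0.6029
    outer loop
      vertex 18.00 9.00 0.00
      vertex 15.36 15.36 0.00
      vertex 9.00 9.00 11.00
    endloop
  endfacet
  facet normal 0.3059 0.7369 0.6029
    outer loop
      vertex 15.36 15.36 0.00
      vertex 9.00 18.00 0.00
      vertex 9.00 9.00 11.00
    endloop
  endfacet
  facet normal -0.3059 0.7369 0.6029
    outer loop
      vertex 9.00 18.00 0.00
      vertex 2.64 15.36 0.00
      vertex 9.00 9.00 11.00
    endloop
  endfacet
  facet normal -0.7369 0.3059 0.6029
    outer loop
      vertex 2.64 15.36 0.00
      vertex 0.00 9.00 0.00
      vertex 9.00 9.00 11.00
    endloop
  endfacet
  facet normal -0.7369 -0.3059 0.6029
    outer loop
      vertex 0.00 9.00 0.00
      vertex 2.64 2.64 0.00
      vertex 9.00 9.00 11.00
    endloop
  endfacet
  facet normal -0.3059 -0.7369 0.6029
    outer loop
      vertex 2.64 2.64 0.00
      vertex 9.00 0.00 0.00
      vertex 9.00 9.00 11.00
    endloop
  endfacet
  facet normal 0.3059 -0.7369 0.6029
    outer loop
      vertex 9.00 0.00 0.00
      vertex 15.36 2.64 0.00
      vertex 9.00 9.00 11.00
    endloop
  endfacet
  facet normal 0.7369 -0.3059 0.6029
    outer loop
      vertex 15.36 2.64 0.00
      vertex 18.00 9.00 0.00
      vertex 9.00 9.00 11.00
    endloop
  endfacet
endsolid part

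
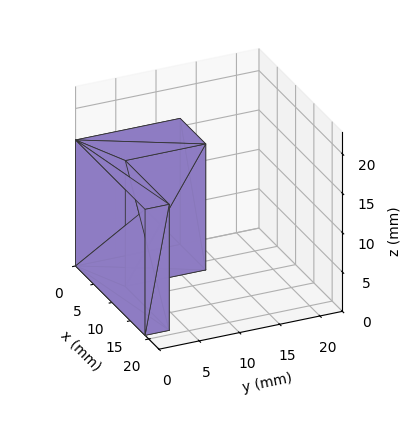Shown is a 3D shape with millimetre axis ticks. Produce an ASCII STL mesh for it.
Reading the render: the shape is an L-shaped prism: outer 19 × 13 mm, arm thicknesses ≈ 3 mm (horizontal) and 7 mm (vertical), extruded 16 mm in z (dimensions read to the nearest mm from the axis ticks). For the STL, each face is triangulated and given an outward normal.

solid part
  facet normal 0.0000 0.0000 -1.0000
    outer loop
      vertex 19.000 3.000 0.000
      vertex 19.000 0.000 0.000
      vertex 0.000 0.000 0.000
    endloop
  endfacet
  facet normal 0.0000 0.0000 -1.0000
    outer loop
      vertex 7.000 3.000 0.000
      vertex 19.000 3.000 0.000
      vertex 0.000 0.000 0.000
    endloop
  endfacet
  facet normal 0.0000 0.0000 -1.0000
    outer loop
      vertex 7.000 13.000 0.000
      vertex 7.000 3.000 0.000
      vertex 0.000 0.000 0.000
    endloop
  endfacet
  facet normal 0.0000 0.0000 -1.0000
    outer loop
      vertex 0.000 13.000 0.000
      vertex 7.000 13.000 0.000
      vertex 0.000 0.000 0.000
    endloop
  endfacet
  facet normal 0.0000 0.0000 1.0000
    outer loop
      vertex 0.000 0.000 16.000
      vertex 19.000 0.000 16.000
      vertex 19.000 3.000 16.000
    endloop
  endfacet
  facet normal 0.0000 0.0000 1.0000
    outer loop
      vertex 0.000 0.000 16.000
      vertex 19.000 3.000 16.000
      vertex 7.000 3.000 16.000
    endloop
  endfacet
  facet normal 0.0000 0.0000 1.0000
    outer loop
      vertex 0.000 0.000 16.000
      vertex 7.000 3.000 16.000
      vertex 7.000 13.000 16.000
    endloop
  endfacet
  facet normal 0.0000 0.0000 1.0000
    outer loop
      vertex 0.000 0.000 16.000
      vertex 7.000 13.000 16.000
      vertex 0.000 13.000 16.000
    endloop
  endfacet
  facet normal 0.0000 -1.0000 0.0000
    outer loop
      vertex 0.000 0.000 0.000
      vertex 19.000 0.000 0.000
      vertex 19.000 0.000 16.000
    endloop
  endfacet
  facet normal 0.0000 -1.0000 0.0000
    outer loop
      vertex 0.000 0.000 0.000
      vertex 19.000 0.000 16.000
      vertex 0.000 0.000 16.000
    endloop
  endfacet
  facet normal 1.0000 0.0000 0.0000
    outer loop
      vertex 19.000 0.000 0.000
      vertex 19.000 3.000 0.000
      vertex 19.000 3.000 16.000
    endloop
  endfacet
  facet normal 1.0000 0.0000 0.0000
    outer loop
      vertex 19.000 0.000 0.000
      vertex 19.000 3.000 16.000
      vertex 19.000 0.000 16.000
    endloop
  endfacet
  facet normal 0.0000 1.0000 0.0000
    outer loop
      vertex 19.000 3.000 0.000
      vertex 7.000 3.000 0.000
      vertex 7.000 3.000 16.000
    endloop
  endfacet
  facet normal 0.0000 1.0000 0.0000
    outer loop
      vertex 19.000 3.000 0.000
      vertex 7.000 3.000 16.000
      vertex 19.000 3.000 16.000
    endloop
  endfacet
  facet normal 1.0000 0.0000 0.0000
    outer loop
      vertex 7.000 3.000 0.000
      vertex 7.000 13.000 0.000
      vertex 7.000 13.000 16.000
    endloop
  endfacet
  facet normal 1.0000 0.0000 0.0000
    outer loop
      vertex 7.000 3.000 0.000
      vertex 7.000 13.000 16.000
      vertex 7.000 3.000 16.000
    endloop
  endfacet
  facet normal 0.0000 1.0000 0.0000
    outer loop
      vertex 7.000 13.000 0.000
      vertex 0.000 13.000 0.000
      vertex 0.000 13.000 16.000
    endloop
  endfacet
  facet normal 0.0000 1.0000 0.0000
    outer loop
      vertex 7.000 13.000 0.000
      vertex 0.000 13.000 16.000
      vertex 7.000 13.000 16.000
    endloop
  endfacet
  facet normal -1.0000 0.0000 0.0000
    outer loop
      vertex 0.000 13.000 0.000
      vertex 0.000 0.000 0.000
      vertex 0.000 0.000 16.000
    endloop
  endfacet
  facet normal -1.0000 0.0000 0.0000
    outer loop
      vertex 0.000 13.000 0.000
      vertex 0.000 0.000 16.000
      vertex 0.000 13.000 16.000
    endloop
  endfacet
endsolid part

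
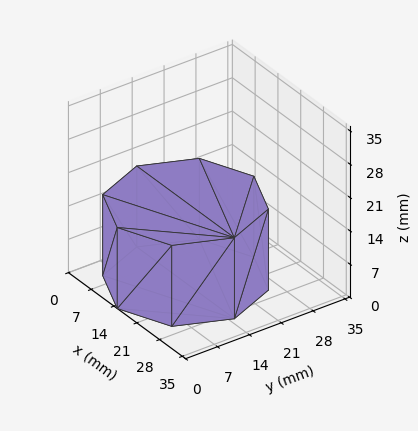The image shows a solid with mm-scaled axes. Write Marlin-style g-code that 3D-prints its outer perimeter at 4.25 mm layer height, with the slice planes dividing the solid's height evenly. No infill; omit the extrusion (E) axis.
Reading the render: the shape is a regular 8-sided prism (a cylinder approximated with 8 flat sides), circumscribed radius ≈ 15 mm, height ≈ 17 mm (dimensions read to the nearest mm from the axis ticks). For the g-code, the solid's height is divided into equal slices at the stated Δz and each level perimeter traced with G1 moves after a G0 lift.

; perimeter-only toolpath
G21 ; units = mm
G90 ; absolute positioning
G28 ; home
; layer 1
G0 Z4.25
G0 X30.00 Y15.00
G1 X25.61 Y25.61
G1 X15.00 Y30.00
G1 X4.39 Y25.61
G1 X0.00 Y15.00
G1 X4.39 Y4.39
G1 X15.00 Y0.00
G1 X25.61 Y4.39
G1 X30.00 Y15.00
; layer 2
G0 Z8.50
G0 X30.00 Y15.00
G1 X25.61 Y25.61
G1 X15.00 Y30.00
G1 X4.39 Y25.61
G1 X0.00 Y15.00
G1 X4.39 Y4.39
G1 X15.00 Y0.00
G1 X25.61 Y4.39
G1 X30.00 Y15.00
; layer 3
G0 Z12.75
G0 X30.00 Y15.00
G1 X25.61 Y25.61
G1 X15.00 Y30.00
G1 X4.39 Y25.61
G1 X0.00 Y15.00
G1 X4.39 Y4.39
G1 X15.00 Y0.00
G1 X25.61 Y4.39
G1 X30.00 Y15.00
; layer 4
G0 Z17.00
G0 X30.00 Y15.00
G1 X25.61 Y25.61
G1 X15.00 Y30.00
G1 X4.39 Y25.61
G1 X0.00 Y15.00
G1 X4.39 Y4.39
G1 X15.00 Y0.00
G1 X25.61 Y4.39
G1 X30.00 Y15.00
M2 ; end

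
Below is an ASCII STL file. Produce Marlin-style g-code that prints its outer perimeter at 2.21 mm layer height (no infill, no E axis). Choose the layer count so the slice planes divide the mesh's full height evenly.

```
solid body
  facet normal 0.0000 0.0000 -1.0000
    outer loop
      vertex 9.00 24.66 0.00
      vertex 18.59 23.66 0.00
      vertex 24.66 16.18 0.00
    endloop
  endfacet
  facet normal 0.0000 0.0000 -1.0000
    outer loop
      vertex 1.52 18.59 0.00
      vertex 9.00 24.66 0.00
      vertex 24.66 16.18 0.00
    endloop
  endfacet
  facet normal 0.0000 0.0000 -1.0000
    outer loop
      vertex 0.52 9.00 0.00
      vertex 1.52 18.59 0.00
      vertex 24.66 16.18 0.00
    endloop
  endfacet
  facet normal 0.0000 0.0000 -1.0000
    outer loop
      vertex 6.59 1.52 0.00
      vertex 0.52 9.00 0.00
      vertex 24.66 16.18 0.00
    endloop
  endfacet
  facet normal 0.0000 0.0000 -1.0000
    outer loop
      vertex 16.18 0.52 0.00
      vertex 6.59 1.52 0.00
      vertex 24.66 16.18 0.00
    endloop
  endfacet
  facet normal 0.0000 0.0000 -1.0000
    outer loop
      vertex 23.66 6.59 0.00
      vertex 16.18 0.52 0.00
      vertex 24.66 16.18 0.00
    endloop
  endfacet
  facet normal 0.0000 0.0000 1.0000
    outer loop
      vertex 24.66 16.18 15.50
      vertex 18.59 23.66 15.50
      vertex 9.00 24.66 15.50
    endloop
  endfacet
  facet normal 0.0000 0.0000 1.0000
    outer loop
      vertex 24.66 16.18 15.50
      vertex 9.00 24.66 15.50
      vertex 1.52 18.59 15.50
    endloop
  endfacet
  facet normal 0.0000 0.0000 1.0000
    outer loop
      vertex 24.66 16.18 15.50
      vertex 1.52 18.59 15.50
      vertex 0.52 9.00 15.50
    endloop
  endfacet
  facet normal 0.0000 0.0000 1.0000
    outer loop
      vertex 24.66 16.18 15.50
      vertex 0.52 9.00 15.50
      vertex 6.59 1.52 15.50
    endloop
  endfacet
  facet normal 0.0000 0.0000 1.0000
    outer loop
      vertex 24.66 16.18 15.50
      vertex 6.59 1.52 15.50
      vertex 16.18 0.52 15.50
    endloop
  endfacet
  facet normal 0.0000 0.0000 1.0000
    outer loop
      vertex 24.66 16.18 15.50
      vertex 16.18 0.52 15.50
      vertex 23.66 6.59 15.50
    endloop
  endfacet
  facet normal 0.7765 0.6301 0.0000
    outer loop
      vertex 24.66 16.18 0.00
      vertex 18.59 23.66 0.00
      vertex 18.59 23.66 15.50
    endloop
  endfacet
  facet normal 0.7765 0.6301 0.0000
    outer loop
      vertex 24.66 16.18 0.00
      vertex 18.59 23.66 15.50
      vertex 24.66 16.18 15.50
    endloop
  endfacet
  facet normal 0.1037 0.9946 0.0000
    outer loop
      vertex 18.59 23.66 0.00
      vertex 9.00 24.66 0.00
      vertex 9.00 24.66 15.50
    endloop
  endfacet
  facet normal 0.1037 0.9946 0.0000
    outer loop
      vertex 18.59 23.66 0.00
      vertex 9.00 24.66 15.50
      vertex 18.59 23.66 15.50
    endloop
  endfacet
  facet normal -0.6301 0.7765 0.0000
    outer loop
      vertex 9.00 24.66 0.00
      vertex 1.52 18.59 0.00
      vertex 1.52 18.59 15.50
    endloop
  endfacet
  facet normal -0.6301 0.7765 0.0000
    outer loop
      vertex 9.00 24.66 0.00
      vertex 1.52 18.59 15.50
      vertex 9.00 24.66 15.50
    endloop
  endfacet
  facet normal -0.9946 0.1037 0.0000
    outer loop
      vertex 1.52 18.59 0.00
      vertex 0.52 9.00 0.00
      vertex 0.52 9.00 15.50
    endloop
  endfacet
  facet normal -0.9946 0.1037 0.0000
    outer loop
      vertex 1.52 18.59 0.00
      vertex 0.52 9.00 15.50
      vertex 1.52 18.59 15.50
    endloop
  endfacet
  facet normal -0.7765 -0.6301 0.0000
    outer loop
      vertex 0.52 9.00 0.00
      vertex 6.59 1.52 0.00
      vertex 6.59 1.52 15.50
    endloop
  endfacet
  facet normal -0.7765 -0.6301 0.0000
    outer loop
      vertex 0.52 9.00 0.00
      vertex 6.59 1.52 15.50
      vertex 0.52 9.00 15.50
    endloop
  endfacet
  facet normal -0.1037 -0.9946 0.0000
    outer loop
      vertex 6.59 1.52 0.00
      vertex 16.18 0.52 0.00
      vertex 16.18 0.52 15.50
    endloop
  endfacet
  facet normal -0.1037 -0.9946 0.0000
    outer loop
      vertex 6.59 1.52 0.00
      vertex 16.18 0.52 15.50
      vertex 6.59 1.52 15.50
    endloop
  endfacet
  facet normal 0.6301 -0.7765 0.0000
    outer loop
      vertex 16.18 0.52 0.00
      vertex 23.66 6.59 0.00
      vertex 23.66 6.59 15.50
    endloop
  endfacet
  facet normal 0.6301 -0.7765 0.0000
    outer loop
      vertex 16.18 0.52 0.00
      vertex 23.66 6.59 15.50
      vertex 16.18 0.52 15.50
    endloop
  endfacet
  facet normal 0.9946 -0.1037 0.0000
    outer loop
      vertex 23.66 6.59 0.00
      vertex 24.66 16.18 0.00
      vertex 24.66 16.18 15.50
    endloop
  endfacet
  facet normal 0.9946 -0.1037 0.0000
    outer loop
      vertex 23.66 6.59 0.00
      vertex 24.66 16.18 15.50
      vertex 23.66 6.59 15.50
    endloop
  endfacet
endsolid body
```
; perimeter-only toolpath
G21 ; units = mm
G90 ; absolute positioning
G28 ; home
; layer 1
G0 Z2.21
G0 X24.66 Y16.18
G1 X18.59 Y23.66
G1 X9.00 Y24.66
G1 X1.52 Y18.59
G1 X0.52 Y9.00
G1 X6.59 Y1.52
G1 X16.18 Y0.52
G1 X23.66 Y6.59
G1 X24.66 Y16.18
; layer 2
G0 Z4.43
G0 X24.66 Y16.18
G1 X18.59 Y23.66
G1 X9.00 Y24.66
G1 X1.52 Y18.59
G1 X0.52 Y9.00
G1 X6.59 Y1.52
G1 X16.18 Y0.52
G1 X23.66 Y6.59
G1 X24.66 Y16.18
; layer 3
G0 Z6.64
G0 X24.66 Y16.18
G1 X18.59 Y23.66
G1 X9.00 Y24.66
G1 X1.52 Y18.59
G1 X0.52 Y9.00
G1 X6.59 Y1.52
G1 X16.18 Y0.52
G1 X23.66 Y6.59
G1 X24.66 Y16.18
; layer 4
G0 Z8.86
G0 X24.66 Y16.18
G1 X18.59 Y23.66
G1 X9.00 Y24.66
G1 X1.52 Y18.59
G1 X0.52 Y9.00
G1 X6.59 Y1.52
G1 X16.18 Y0.52
G1 X23.66 Y6.59
G1 X24.66 Y16.18
; layer 5
G0 Z11.07
G0 X24.66 Y16.18
G1 X18.59 Y23.66
G1 X9.00 Y24.66
G1 X1.52 Y18.59
G1 X0.52 Y9.00
G1 X6.59 Y1.52
G1 X16.18 Y0.52
G1 X23.66 Y6.59
G1 X24.66 Y16.18
; layer 6
G0 Z13.29
G0 X24.66 Y16.18
G1 X18.59 Y23.66
G1 X9.00 Y24.66
G1 X1.52 Y18.59
G1 X0.52 Y9.00
G1 X6.59 Y1.52
G1 X16.18 Y0.52
G1 X23.66 Y6.59
G1 X24.66 Y16.18
; layer 7
G0 Z15.50
G0 X24.66 Y16.18
G1 X18.59 Y23.66
G1 X9.00 Y24.66
G1 X1.52 Y18.59
G1 X0.52 Y9.00
G1 X6.59 Y1.52
G1 X16.18 Y0.52
G1 X23.66 Y6.59
G1 X24.66 Y16.18
M2 ; end

The solid is a regular 8-sided prism (a cylinder approximated with 8 flat sides), circumscribed radius ≈ 12.6 mm, height ≈ 15.5 mm. Slicing at Δz = 2.21 mm — 7 equal slices spanning the solid's height, so layer i sits at z = i·h/7 — gives 7 non-empty perimeters. Each is a 8-segment closed polygon; G0 lifts to the layer z and rapids to the start vertex, then G1 traces the edges.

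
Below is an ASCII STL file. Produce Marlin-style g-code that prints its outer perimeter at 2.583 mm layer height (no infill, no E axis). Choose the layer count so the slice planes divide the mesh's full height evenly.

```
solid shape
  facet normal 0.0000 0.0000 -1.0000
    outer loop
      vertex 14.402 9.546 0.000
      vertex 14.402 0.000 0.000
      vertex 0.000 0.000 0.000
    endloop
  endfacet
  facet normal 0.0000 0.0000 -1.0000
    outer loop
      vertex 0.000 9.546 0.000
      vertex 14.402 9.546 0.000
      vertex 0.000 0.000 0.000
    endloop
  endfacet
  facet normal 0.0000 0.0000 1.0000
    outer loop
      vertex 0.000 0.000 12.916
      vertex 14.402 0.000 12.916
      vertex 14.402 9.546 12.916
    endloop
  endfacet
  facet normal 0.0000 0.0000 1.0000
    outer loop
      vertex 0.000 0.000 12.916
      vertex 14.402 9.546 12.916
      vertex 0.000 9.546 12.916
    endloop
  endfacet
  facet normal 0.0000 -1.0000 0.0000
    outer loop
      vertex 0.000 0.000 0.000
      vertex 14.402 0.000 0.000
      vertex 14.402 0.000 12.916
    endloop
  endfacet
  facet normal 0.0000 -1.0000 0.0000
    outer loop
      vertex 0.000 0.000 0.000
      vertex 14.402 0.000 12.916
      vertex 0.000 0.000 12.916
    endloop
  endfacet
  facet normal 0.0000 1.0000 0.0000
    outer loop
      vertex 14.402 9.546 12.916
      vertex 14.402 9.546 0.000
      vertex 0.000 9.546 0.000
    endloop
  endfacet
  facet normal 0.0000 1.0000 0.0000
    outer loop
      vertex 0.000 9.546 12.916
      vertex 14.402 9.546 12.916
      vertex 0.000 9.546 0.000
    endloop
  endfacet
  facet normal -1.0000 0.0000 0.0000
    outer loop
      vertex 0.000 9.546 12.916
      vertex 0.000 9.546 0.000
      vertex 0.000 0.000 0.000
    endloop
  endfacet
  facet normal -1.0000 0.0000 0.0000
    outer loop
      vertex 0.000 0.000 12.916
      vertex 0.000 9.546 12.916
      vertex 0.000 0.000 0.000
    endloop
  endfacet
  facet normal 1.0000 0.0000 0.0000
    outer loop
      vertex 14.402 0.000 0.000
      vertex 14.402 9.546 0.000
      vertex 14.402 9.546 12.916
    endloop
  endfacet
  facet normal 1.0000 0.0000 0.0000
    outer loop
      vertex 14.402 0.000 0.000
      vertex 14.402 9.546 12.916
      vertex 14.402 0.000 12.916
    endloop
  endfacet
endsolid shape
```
; perimeter-only toolpath
G21 ; units = mm
G90 ; absolute positioning
G28 ; home
; layer 1
G0 Z2.583
G0 X0.000 Y0.000
G1 X14.402 Y0.000
G1 X14.402 Y9.546
G1 X0.000 Y9.546
G1 X0.000 Y0.000
; layer 2
G0 Z5.166
G0 X0.000 Y0.000
G1 X14.402 Y0.000
G1 X14.402 Y9.546
G1 X0.000 Y9.546
G1 X0.000 Y0.000
; layer 3
G0 Z7.750
G0 X0.000 Y0.000
G1 X14.402 Y0.000
G1 X14.402 Y9.546
G1 X0.000 Y9.546
G1 X0.000 Y0.000
; layer 4
G0 Z10.333
G0 X0.000 Y0.000
G1 X14.402 Y0.000
G1 X14.402 Y9.546
G1 X0.000 Y9.546
G1 X0.000 Y0.000
; layer 5
G0 Z12.916
G0 X0.000 Y0.000
G1 X14.402 Y0.000
G1 X14.402 Y9.546
G1 X0.000 Y9.546
G1 X0.000 Y0.000
M2 ; end

The solid is a rectangular box, roughly 14.4 × 9.55 mm footprint and 12.9 mm tall. Slicing at Δz = 2.583 mm — 5 equal slices spanning the solid's height, so layer i sits at z = i·h/5 — gives 5 non-empty perimeters. Each is a 4-segment closed polygon; G0 lifts to the layer z and rapids to the start vertex, then G1 traces the edges.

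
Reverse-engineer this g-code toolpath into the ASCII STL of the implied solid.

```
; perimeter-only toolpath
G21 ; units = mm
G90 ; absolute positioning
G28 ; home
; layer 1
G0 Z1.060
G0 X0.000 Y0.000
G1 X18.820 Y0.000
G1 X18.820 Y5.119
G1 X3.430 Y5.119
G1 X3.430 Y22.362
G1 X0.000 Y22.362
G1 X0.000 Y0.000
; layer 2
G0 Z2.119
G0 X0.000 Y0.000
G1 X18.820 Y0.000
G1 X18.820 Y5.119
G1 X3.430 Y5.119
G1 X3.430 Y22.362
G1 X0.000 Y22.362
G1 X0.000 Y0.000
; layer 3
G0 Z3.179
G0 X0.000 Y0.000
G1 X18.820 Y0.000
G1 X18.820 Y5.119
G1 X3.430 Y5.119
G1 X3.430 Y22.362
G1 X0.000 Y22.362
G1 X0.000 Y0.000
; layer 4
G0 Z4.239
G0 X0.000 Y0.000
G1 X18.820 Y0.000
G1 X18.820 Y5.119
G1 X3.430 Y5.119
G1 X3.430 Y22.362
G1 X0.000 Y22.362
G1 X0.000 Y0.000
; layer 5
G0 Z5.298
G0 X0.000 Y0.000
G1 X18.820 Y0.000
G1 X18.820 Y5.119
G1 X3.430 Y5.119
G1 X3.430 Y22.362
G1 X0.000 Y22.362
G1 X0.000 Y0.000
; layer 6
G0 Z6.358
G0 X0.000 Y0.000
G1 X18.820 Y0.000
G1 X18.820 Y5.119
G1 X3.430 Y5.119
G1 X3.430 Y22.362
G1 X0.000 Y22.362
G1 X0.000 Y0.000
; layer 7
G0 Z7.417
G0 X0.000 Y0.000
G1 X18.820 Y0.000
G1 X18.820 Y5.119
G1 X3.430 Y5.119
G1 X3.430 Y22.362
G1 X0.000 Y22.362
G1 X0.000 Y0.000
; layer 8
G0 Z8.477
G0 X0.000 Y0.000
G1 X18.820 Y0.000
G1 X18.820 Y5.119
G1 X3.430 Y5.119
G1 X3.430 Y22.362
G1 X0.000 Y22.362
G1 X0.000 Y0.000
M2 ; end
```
solid part
  facet normal 0.0000 0.0000 -1.0000
    outer loop
      vertex 18.820 5.119 0.000
      vertex 18.820 0.000 0.000
      vertex 0.000 0.000 0.000
    endloop
  endfacet
  facet normal 0.0000 0.0000 -1.0000
    outer loop
      vertex 3.430 5.119 0.000
      vertex 18.820 5.119 0.000
      vertex 0.000 0.000 0.000
    endloop
  endfacet
  facet normal 0.0000 0.0000 -1.0000
    outer loop
      vertex 3.430 22.362 0.000
      vertex 3.430 5.119 0.000
      vertex 0.000 0.000 0.000
    endloop
  endfacet
  facet normal 0.0000 0.0000 -1.0000
    outer loop
      vertex 0.000 22.362 0.000
      vertex 3.430 22.362 0.000
      vertex 0.000 0.000 0.000
    endloop
  endfacet
  facet normal 0.0000 0.0000 1.0000
    outer loop
      vertex 0.000 0.000 8.477
      vertex 18.820 0.000 8.477
      vertex 18.820 5.119 8.477
    endloop
  endfacet
  facet normal 0.0000 0.0000 1.0000
    outer loop
      vertex 0.000 0.000 8.477
      vertex 18.820 5.119 8.477
      vertex 3.430 5.119 8.477
    endloop
  endfacet
  facet normal 0.0000 0.0000 1.0000
    outer loop
      vertex 0.000 0.000 8.477
      vertex 3.430 5.119 8.477
      vertex 3.430 22.362 8.477
    endloop
  endfacet
  facet normal 0.0000 0.0000 1.0000
    outer loop
      vertex 0.000 0.000 8.477
      vertex 3.430 22.362 8.477
      vertex 0.000 22.362 8.477
    endloop
  endfacet
  facet normal 0.0000 -1.0000 0.0000
    outer loop
      vertex 0.000 0.000 0.000
      vertex 18.820 0.000 0.000
      vertex 18.820 0.000 8.477
    endloop
  endfacet
  facet normal 0.0000 -1.0000 0.0000
    outer loop
      vertex 0.000 0.000 0.000
      vertex 18.820 0.000 8.477
      vertex 0.000 0.000 8.477
    endloop
  endfacet
  facet normal 1.0000 0.0000 0.0000
    outer loop
      vertex 18.820 0.000 0.000
      vertex 18.820 5.119 0.000
      vertex 18.820 5.119 8.477
    endloop
  endfacet
  facet normal 1.0000 0.0000 0.0000
    outer loop
      vertex 18.820 0.000 0.000
      vertex 18.820 5.119 8.477
      vertex 18.820 0.000 8.477
    endloop
  endfacet
  facet normal 0.0000 1.0000 0.0000
    outer loop
      vertex 18.820 5.119 0.000
      vertex 3.430 5.119 0.000
      vertex 3.430 5.119 8.477
    endloop
  endfacet
  facet normal 0.0000 1.0000 0.0000
    outer loop
      vertex 18.820 5.119 0.000
      vertex 3.430 5.119 8.477
      vertex 18.820 5.119 8.477
    endloop
  endfacet
  facet normal 1.0000 0.0000 0.0000
    outer loop
      vertex 3.430 5.119 0.000
      vertex 3.430 22.362 0.000
      vertex 3.430 22.362 8.477
    endloop
  endfacet
  facet normal 1.0000 0.0000 0.0000
    outer loop
      vertex 3.430 5.119 0.000
      vertex 3.430 22.362 8.477
      vertex 3.430 5.119 8.477
    endloop
  endfacet
  facet normal 0.0000 1.0000 0.0000
    outer loop
      vertex 3.430 22.362 0.000
      vertex 0.000 22.362 0.000
      vertex 0.000 22.362 8.477
    endloop
  endfacet
  facet normal 0.0000 1.0000 0.0000
    outer loop
      vertex 3.430 22.362 0.000
      vertex 0.000 22.362 8.477
      vertex 3.430 22.362 8.477
    endloop
  endfacet
  facet normal -1.0000 0.0000 0.0000
    outer loop
      vertex 0.000 22.362 0.000
      vertex 0.000 0.000 0.000
      vertex 0.000 0.000 8.477
    endloop
  endfacet
  facet normal -1.0000 0.0000 0.0000
    outer loop
      vertex 0.000 22.362 0.000
      vertex 0.000 0.000 8.477
      vertex 0.000 22.362 8.477
    endloop
  endfacet
endsolid part

The G0 Z moves step by Δz≈1.060 mm. Every layer's G1 loop is the same polygon, so the solid is a straight extrusion of it from z=0 to z≈8.48. Closing with flat bottom and top caps and triangulating gives 20 facets — an L-shaped prism: outer 18.8 × 22.4 mm, arm thicknesses ≈ 5.12 mm (horizontal) and 3.43 mm (vertical), extruded 8.48 mm in z.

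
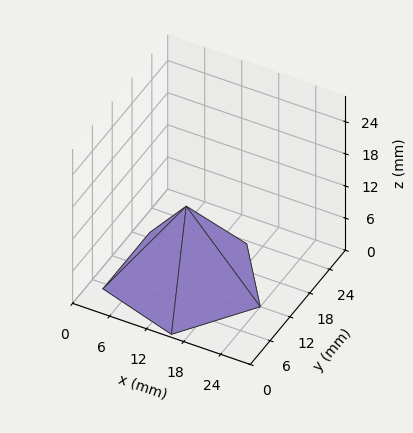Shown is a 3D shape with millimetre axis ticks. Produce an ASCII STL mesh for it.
Reading the render: the shape is a regular 5-sided pyramid, base circumscribed radius ≈ 12 mm, apex at z ≈ 14 mm (dimensions read to the nearest mm from the axis ticks). For the STL, each face is triangulated and given an outward normal.

solid part
  facet normal 0.0000 0.0000 -1.0000
    outer loop
      vertex 2.3 19.1 0.0
      vertex 15.7 23.4 0.0
      vertex 24.0 12.0 0.0
    endloop
  endfacet
  facet normal 0.0000 0.0000 -1.0000
    outer loop
      vertex 2.3 4.9 0.0
      vertex 2.3 19.1 0.0
      vertex 24.0 12.0 0.0
    endloop
  endfacet
  facet normal 0.0000 0.0000 -1.0000
    outer loop
      vertex 15.7 0.6 0.0
      vertex 2.3 4.9 0.0
      vertex 24.0 12.0 0.0
    endloop
  endfacet
  facet normal 0.6645 0.4838 0.5696
    outer loop
      vertex 24.0 12.0 0.0
      vertex 15.7 23.4 0.0
      vertex 12.0 12.0 14.0
    endloop
  endfacet
  facet normal -0.2510 0.7820 0.5705
    outer loop
      vertex 15.7 23.4 0.0
      vertex 2.3 19.1 0.0
      vertex 12.0 12.0 14.0
    endloop
  endfacet
  facet normal -0.8220 0.0000 0.5695
    outer loop
      vertex 2.3 19.1 0.0
      vertex 2.3 4.9 0.0
      vertex 12.0 12.0 14.0
    endloop
  endfacet
  facet normal -0.2510 -0.7820 0.5705
    outer loop
      vertex 2.3 4.9 0.0
      vertex 15.7 0.6 0.0
      vertex 12.0 12.0 14.0
    endloop
  endfacet
  facet normal 0.6645 -0.4838 0.5696
    outer loop
      vertex 15.7 0.6 0.0
      vertex 24.0 12.0 0.0
      vertex 12.0 12.0 14.0
    endloop
  endfacet
endsolid part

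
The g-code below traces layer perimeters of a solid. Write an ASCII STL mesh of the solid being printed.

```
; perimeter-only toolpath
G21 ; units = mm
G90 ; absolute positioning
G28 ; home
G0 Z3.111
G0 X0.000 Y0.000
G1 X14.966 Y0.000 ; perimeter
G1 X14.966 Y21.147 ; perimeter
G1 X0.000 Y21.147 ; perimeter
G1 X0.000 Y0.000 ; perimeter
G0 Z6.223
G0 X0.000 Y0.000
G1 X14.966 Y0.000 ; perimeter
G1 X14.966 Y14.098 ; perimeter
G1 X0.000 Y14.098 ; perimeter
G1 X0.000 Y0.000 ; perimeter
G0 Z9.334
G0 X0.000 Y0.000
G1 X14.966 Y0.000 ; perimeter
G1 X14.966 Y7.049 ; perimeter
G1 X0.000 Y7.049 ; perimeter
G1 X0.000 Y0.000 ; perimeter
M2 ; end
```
solid part
  facet normal 0.0000 0.0000 -1.0000
    outer loop
      vertex 14.966 28.196 0.000
      vertex 14.966 0.000 0.000
      vertex 0.000 0.000 0.000
    endloop
  endfacet
  facet normal 0.0000 0.0000 -1.0000
    outer loop
      vertex 0.000 28.196 0.000
      vertex 14.966 28.196 0.000
      vertex 0.000 0.000 0.000
    endloop
  endfacet
  facet normal 0.0000 -1.0000 0.0000
    outer loop
      vertex 0.000 0.000 0.000
      vertex 14.966 0.000 0.000
      vertex 14.966 0.000 12.445
    endloop
  endfacet
  facet normal 0.0000 -1.0000 0.0000
    outer loop
      vertex 0.000 0.000 0.000
      vertex 14.966 0.000 12.445
      vertex 0.000 0.000 12.445
    endloop
  endfacet
  facet normal 0.0000 0.4038 0.9149
    outer loop
      vertex 0.000 0.000 12.445
      vertex 14.966 0.000 12.445
      vertex 14.966 28.196 0.000
    endloop
  endfacet
  facet normal 0.0000 0.4038 0.9149
    outer loop
      vertex 0.000 0.000 12.445
      vertex 14.966 28.196 0.000
      vertex 0.000 28.196 0.000
    endloop
  endfacet
  facet normal -1.0000 0.0000 0.0000
    outer loop
      vertex 0.000 0.000 12.445
      vertex 0.000 28.196 0.000
      vertex 0.000 0.000 0.000
    endloop
  endfacet
  facet normal 1.0000 0.0000 0.0000
    outer loop
      vertex 14.966 0.000 0.000
      vertex 14.966 28.196 0.000
      vertex 14.966 0.000 12.445
    endloop
  endfacet
endsolid part

The G0 Z moves step by Δz≈3.111 mm. The G1 loops shrink linearly with z, so the solid tapers from its base footprint up to z≈12.4. Closing with a flat bottom cap and the tapered top and triangulating gives 8 facets — a wedge (ramp): 15 × 28.2 mm base, rising to 12.4 mm along the y=0 edge and sloping linearly to z=0 at y=28.2.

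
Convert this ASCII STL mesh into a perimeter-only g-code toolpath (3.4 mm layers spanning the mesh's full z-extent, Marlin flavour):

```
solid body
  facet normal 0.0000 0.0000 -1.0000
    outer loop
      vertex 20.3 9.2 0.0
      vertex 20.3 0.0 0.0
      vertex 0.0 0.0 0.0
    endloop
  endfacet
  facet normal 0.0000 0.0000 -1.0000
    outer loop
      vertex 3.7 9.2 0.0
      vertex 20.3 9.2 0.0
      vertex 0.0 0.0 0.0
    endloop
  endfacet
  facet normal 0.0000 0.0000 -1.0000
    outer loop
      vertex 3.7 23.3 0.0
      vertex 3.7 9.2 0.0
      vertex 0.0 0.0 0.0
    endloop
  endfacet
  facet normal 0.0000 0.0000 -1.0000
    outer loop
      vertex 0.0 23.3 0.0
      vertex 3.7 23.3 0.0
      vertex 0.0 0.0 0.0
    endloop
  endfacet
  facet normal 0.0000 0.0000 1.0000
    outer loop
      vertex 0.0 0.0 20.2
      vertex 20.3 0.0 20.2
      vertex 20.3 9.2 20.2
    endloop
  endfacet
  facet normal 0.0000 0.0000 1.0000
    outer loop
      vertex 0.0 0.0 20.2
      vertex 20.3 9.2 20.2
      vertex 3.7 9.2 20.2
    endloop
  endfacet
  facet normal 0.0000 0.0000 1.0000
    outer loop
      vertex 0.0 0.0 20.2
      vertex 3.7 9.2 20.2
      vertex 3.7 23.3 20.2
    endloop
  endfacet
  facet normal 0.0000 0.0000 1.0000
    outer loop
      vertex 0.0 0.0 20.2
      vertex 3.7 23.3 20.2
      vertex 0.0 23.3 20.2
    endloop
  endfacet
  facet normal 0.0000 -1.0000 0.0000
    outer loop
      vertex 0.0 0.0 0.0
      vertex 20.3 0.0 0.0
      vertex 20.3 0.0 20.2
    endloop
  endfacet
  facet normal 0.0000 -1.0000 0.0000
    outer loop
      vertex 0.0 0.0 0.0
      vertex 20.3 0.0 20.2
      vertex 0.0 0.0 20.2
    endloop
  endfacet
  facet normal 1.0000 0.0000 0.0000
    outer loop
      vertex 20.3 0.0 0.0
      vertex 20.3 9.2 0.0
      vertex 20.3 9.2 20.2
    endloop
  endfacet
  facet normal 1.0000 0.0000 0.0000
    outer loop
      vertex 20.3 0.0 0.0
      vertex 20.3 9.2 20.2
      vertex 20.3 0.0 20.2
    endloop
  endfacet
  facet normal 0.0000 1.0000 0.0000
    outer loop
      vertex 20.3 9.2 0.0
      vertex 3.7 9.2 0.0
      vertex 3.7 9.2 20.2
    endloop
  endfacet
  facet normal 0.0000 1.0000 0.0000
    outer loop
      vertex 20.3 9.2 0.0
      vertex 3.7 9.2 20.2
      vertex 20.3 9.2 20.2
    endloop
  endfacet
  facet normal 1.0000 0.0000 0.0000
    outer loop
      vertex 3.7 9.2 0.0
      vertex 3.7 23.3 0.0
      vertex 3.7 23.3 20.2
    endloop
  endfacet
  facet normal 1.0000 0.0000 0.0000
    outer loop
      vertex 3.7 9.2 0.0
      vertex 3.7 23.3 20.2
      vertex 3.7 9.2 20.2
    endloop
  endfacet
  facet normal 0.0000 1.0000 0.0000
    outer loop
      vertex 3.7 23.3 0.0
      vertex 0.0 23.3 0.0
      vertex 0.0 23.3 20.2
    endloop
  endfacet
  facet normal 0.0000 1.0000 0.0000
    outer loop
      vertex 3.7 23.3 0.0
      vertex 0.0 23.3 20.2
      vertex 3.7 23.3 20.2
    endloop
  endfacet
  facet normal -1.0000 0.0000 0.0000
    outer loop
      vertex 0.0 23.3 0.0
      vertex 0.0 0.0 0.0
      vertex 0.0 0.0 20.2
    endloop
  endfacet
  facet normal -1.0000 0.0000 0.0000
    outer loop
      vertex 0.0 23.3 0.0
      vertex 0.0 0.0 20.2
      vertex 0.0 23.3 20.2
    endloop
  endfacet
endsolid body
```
; perimeter-only toolpath
G21 ; units = mm
G90 ; absolute positioning
G28 ; home
; layer 1
G0 Z3.4
G0 X0.0 Y0.0
G1 X20.3 Y0.0
G1 X20.3 Y9.2
G1 X3.7 Y9.2
G1 X3.7 Y23.3
G1 X0.0 Y23.3
G1 X0.0 Y0.0
; layer 2
G0 Z6.7
G0 X0.0 Y0.0
G1 X20.3 Y0.0
G1 X20.3 Y9.2
G1 X3.7 Y9.2
G1 X3.7 Y23.3
G1 X0.0 Y23.3
G1 X0.0 Y0.0
; layer 3
G0 Z10.1
G0 X0.0 Y0.0
G1 X20.3 Y0.0
G1 X20.3 Y9.2
G1 X3.7 Y9.2
G1 X3.7 Y23.3
G1 X0.0 Y23.3
G1 X0.0 Y0.0
; layer 4
G0 Z13.5
G0 X0.0 Y0.0
G1 X20.3 Y0.0
G1 X20.3 Y9.2
G1 X3.7 Y9.2
G1 X3.7 Y23.3
G1 X0.0 Y23.3
G1 X0.0 Y0.0
; layer 5
G0 Z16.8
G0 X0.0 Y0.0
G1 X20.3 Y0.0
G1 X20.3 Y9.2
G1 X3.7 Y9.2
G1 X3.7 Y23.3
G1 X0.0 Y23.3
G1 X0.0 Y0.0
; layer 6
G0 Z20.2
G0 X0.0 Y0.0
G1 X20.3 Y0.0
G1 X20.3 Y9.2
G1 X3.7 Y9.2
G1 X3.7 Y23.3
G1 X0.0 Y23.3
G1 X0.0 Y0.0
M2 ; end

The solid is an L-shaped prism: outer 20.3 × 23.3 mm, arm thicknesses ≈ 9.2 mm (horizontal) and 3.7 mm (vertical), extruded 20.2 mm in z. Slicing at Δz = 3.4 mm — 6 equal slices spanning the solid's height, so layer i sits at z = i·h/6 — gives 6 non-empty perimeters. Each is a 6-segment closed polygon; G0 lifts to the layer z and rapids to the start vertex, then G1 traces the edges.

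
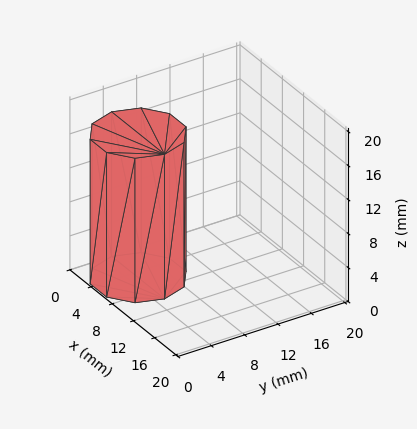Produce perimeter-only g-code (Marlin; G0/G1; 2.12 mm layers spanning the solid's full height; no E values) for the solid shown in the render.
Reading the render: the shape is a regular 10-sided prism (a cylinder approximated with 10 flat sides), circumscribed radius ≈ 5 mm, height ≈ 17 mm (dimensions read to the nearest mm from the axis ticks). For the g-code, the solid's height is divided into equal slices at the stated Δz and each level perimeter traced with G1 moves after a G0 lift.

; perimeter-only toolpath
G21 ; units = mm
G90 ; absolute positioning
G28 ; home
; layer 1
G0 Z2.12
G0 X10.00 Y5.00
G1 X9.05 Y7.94
G1 X6.55 Y9.76
G1 X3.45 Y9.76
G1 X0.95 Y7.94
G1 X0.00 Y5.00
G1 X0.95 Y2.06
G1 X3.45 Y0.24
G1 X6.55 Y0.24
G1 X9.05 Y2.06
G1 X10.00 Y5.00
; layer 2
G0 Z4.25
G0 X10.00 Y5.00
G1 X9.05 Y7.94
G1 X6.55 Y9.76
G1 X3.45 Y9.76
G1 X0.95 Y7.94
G1 X0.00 Y5.00
G1 X0.95 Y2.06
G1 X3.45 Y0.24
G1 X6.55 Y0.24
G1 X9.05 Y2.06
G1 X10.00 Y5.00
; layer 3
G0 Z6.38
G0 X10.00 Y5.00
G1 X9.05 Y7.94
G1 X6.55 Y9.76
G1 X3.45 Y9.76
G1 X0.95 Y7.94
G1 X0.00 Y5.00
G1 X0.95 Y2.06
G1 X3.45 Y0.24
G1 X6.55 Y0.24
G1 X9.05 Y2.06
G1 X10.00 Y5.00
; layer 4
G0 Z8.50
G0 X10.00 Y5.00
G1 X9.05 Y7.94
G1 X6.55 Y9.76
G1 X3.45 Y9.76
G1 X0.95 Y7.94
G1 X0.00 Y5.00
G1 X0.95 Y2.06
G1 X3.45 Y0.24
G1 X6.55 Y0.24
G1 X9.05 Y2.06
G1 X10.00 Y5.00
; layer 5
G0 Z10.62
G0 X10.00 Y5.00
G1 X9.05 Y7.94
G1 X6.55 Y9.76
G1 X3.45 Y9.76
G1 X0.95 Y7.94
G1 X0.00 Y5.00
G1 X0.95 Y2.06
G1 X3.45 Y0.24
G1 X6.55 Y0.24
G1 X9.05 Y2.06
G1 X10.00 Y5.00
; layer 6
G0 Z12.75
G0 X10.00 Y5.00
G1 X9.05 Y7.94
G1 X6.55 Y9.76
G1 X3.45 Y9.76
G1 X0.95 Y7.94
G1 X0.00 Y5.00
G1 X0.95 Y2.06
G1 X3.45 Y0.24
G1 X6.55 Y0.24
G1 X9.05 Y2.06
G1 X10.00 Y5.00
; layer 7
G0 Z14.88
G0 X10.00 Y5.00
G1 X9.05 Y7.94
G1 X6.55 Y9.76
G1 X3.45 Y9.76
G1 X0.95 Y7.94
G1 X0.00 Y5.00
G1 X0.95 Y2.06
G1 X3.45 Y0.24
G1 X6.55 Y0.24
G1 X9.05 Y2.06
G1 X10.00 Y5.00
; layer 8
G0 Z17.00
G0 X10.00 Y5.00
G1 X9.05 Y7.94
G1 X6.55 Y9.76
G1 X3.45 Y9.76
G1 X0.95 Y7.94
G1 X0.00 Y5.00
G1 X0.95 Y2.06
G1 X3.45 Y0.24
G1 X6.55 Y0.24
G1 X9.05 Y2.06
G1 X10.00 Y5.00
M2 ; end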